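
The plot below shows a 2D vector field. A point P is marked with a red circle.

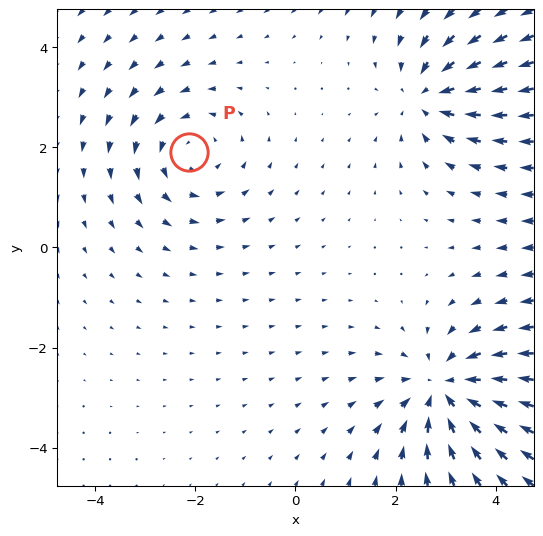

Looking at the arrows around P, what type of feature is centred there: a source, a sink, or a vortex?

At P (-2.1, 1.9) the arrows circulate counterclockwise. Divergence ≈0, curl about +3 — near-zero divergence with nonzero curl is a vortex.

vortex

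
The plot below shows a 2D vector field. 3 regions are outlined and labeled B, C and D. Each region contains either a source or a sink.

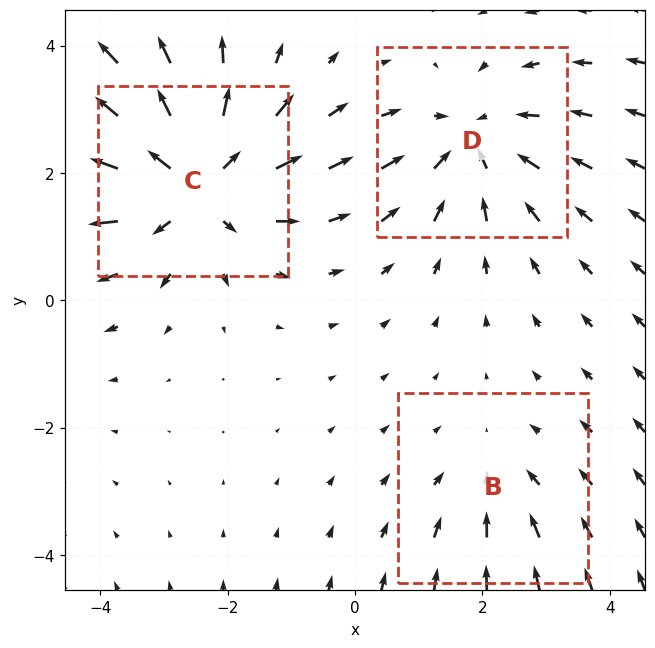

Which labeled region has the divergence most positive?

C

Divergence at each region's feature centre — B: about -2, C: about +4, D: about -3. Region C is most positive.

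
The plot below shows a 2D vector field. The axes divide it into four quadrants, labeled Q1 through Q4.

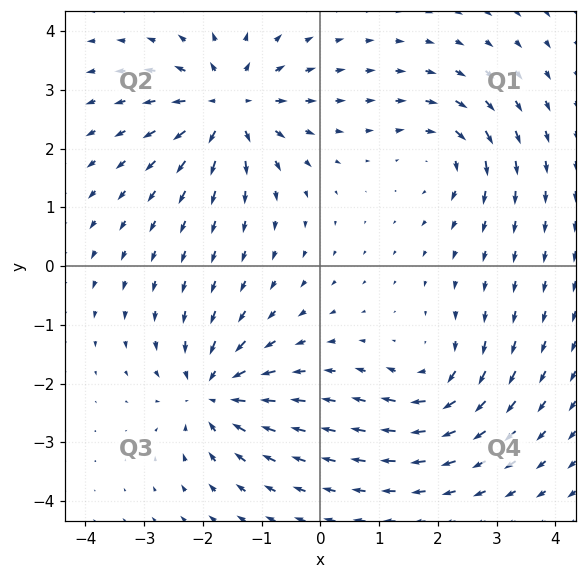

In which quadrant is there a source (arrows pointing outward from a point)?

Q2

The source sits at approximately (-1.6, 2.7), which lies in quadrant Q2. The divergence there is about +6, positive as expected for a source.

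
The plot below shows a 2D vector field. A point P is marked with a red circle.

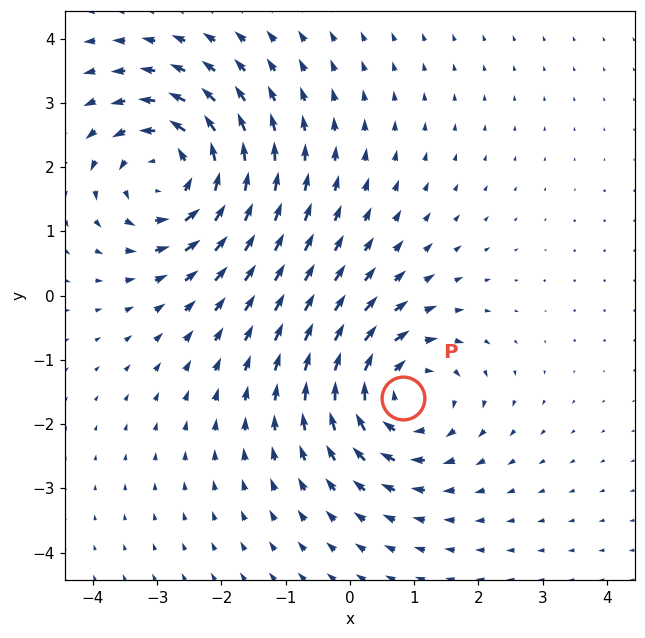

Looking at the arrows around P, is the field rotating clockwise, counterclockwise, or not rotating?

Near P at (0.8, -1.6) the arrows circulate clockwise. The curl (z-component) there is about -4; negative curl means clockwise rotation.

clockwise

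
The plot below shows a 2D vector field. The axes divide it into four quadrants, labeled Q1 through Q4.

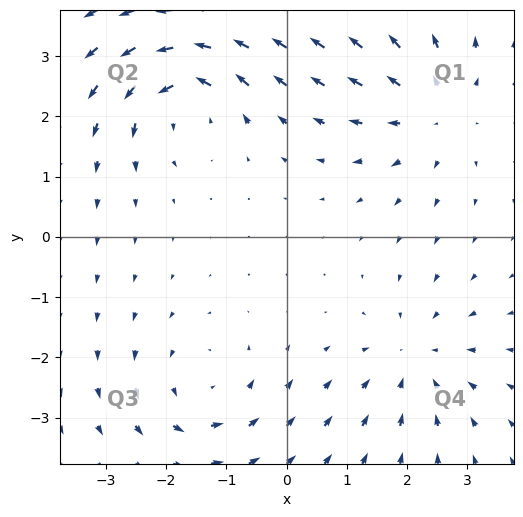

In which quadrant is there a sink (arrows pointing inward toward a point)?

The sink sits at approximately (2.1, -2.0), which lies in quadrant Q4. The divergence there is about -3, negative as expected for a sink.

Q4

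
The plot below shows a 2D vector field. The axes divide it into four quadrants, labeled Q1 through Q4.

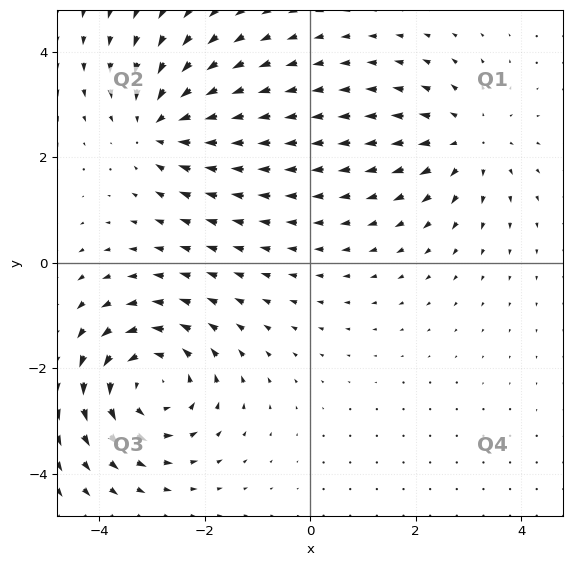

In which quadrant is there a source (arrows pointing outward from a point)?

The source sits at approximately (3.0, 2.3), which lies in quadrant Q1. The divergence there is about +3, positive as expected for a source.

Q1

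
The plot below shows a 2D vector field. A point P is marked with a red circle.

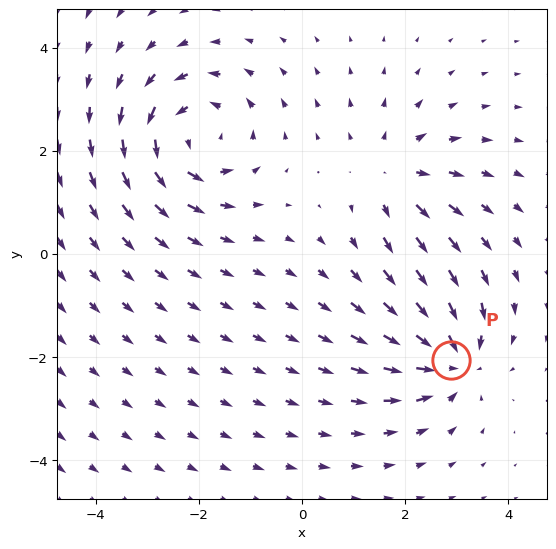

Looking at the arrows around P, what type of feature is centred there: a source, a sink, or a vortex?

sink

At P (2.9, -2.1) the arrows converge inward. Divergence about -5, curl ≈0 — negative divergence with near-zero curl is a sink.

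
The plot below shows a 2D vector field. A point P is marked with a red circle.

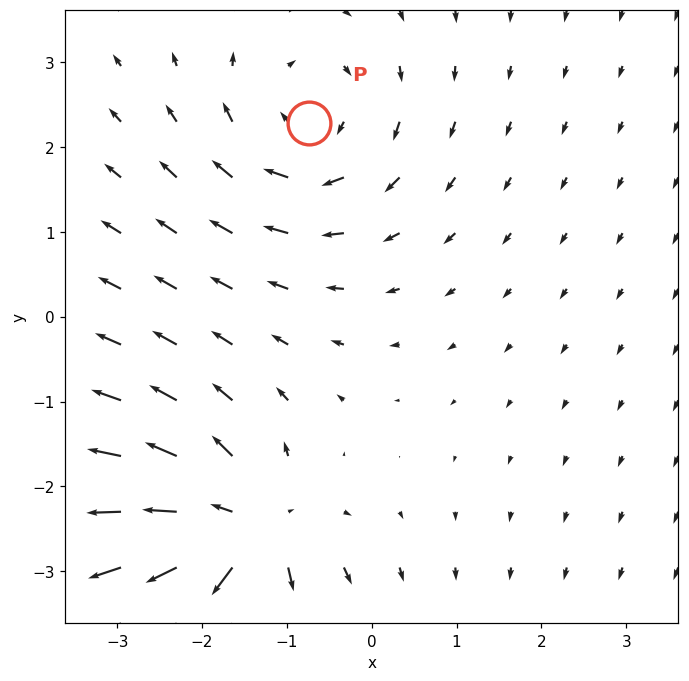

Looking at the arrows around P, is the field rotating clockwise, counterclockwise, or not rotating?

Near P at (-0.7, 2.3) the arrows circulate clockwise. The curl (z-component) there is about -4; negative curl means clockwise rotation.

clockwise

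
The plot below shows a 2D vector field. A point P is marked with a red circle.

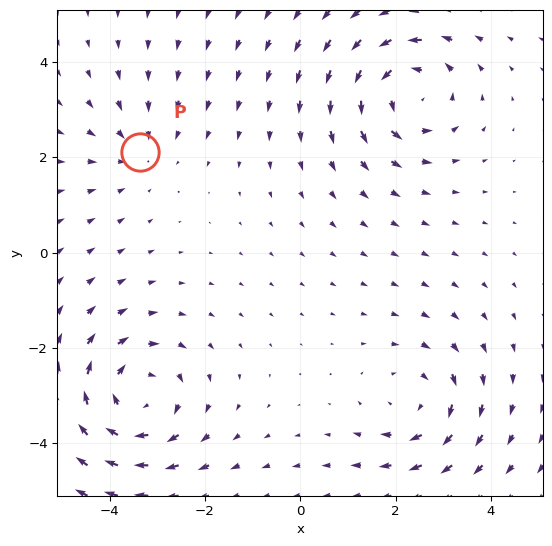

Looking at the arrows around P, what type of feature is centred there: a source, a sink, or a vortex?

At P (-3.4, 2.1) the arrows converge inward. Divergence about -2, curl ≈0 — negative divergence with near-zero curl is a sink.

sink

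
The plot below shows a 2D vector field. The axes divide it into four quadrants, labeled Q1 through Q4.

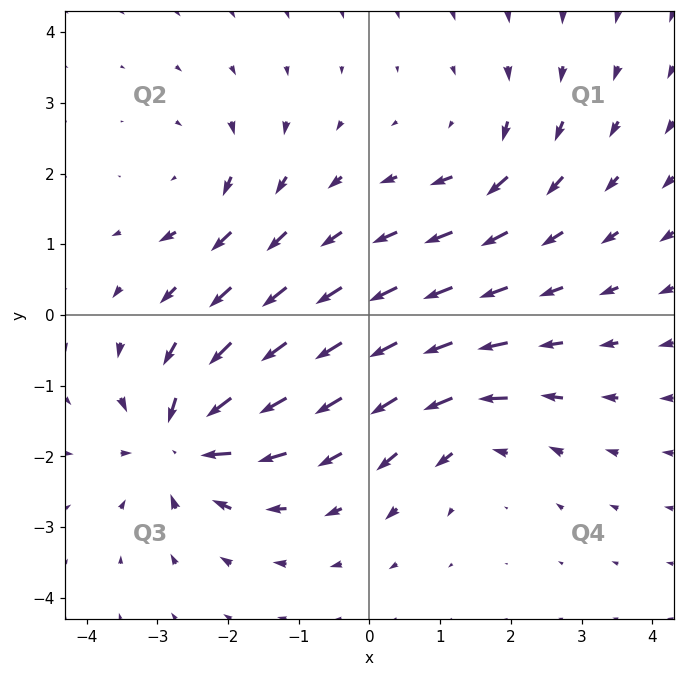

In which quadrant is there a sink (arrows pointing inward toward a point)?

Q3

The sink sits at approximately (-2.6, -1.8), which lies in quadrant Q3. The divergence there is about -6, negative as expected for a sink.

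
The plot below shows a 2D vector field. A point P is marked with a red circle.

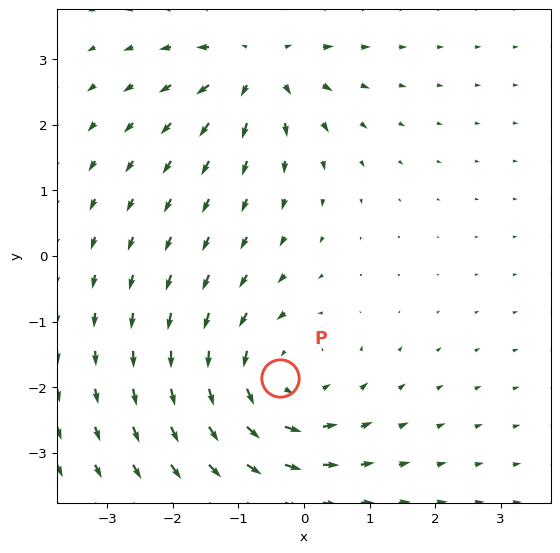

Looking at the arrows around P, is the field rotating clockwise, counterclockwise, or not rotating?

counterclockwise

Near P at (-0.4, -1.9) the arrows circulate counterclockwise. The curl (z-component) there is about +4; positive curl means counterclockwise rotation.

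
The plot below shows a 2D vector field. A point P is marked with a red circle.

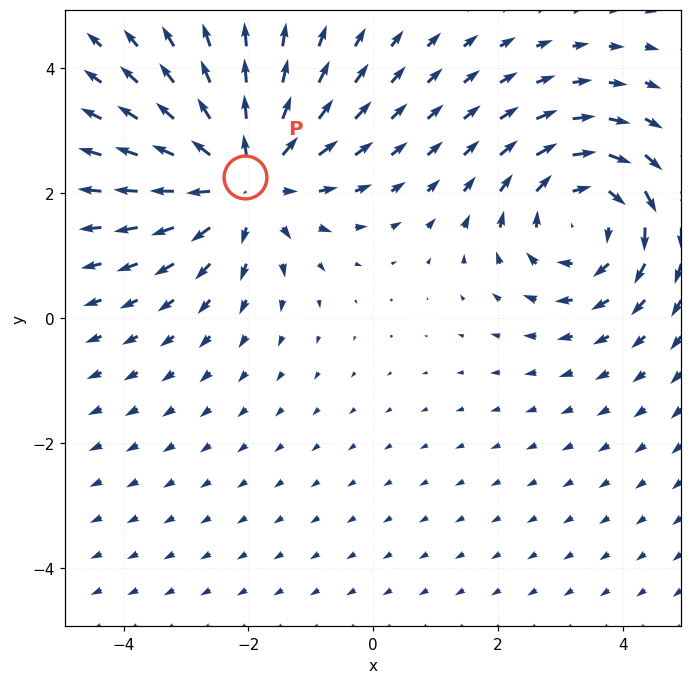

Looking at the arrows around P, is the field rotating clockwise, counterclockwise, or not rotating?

not rotating

Near P at (-2.1, 2.3) the arrows show no circulation. The curl there is ≈0.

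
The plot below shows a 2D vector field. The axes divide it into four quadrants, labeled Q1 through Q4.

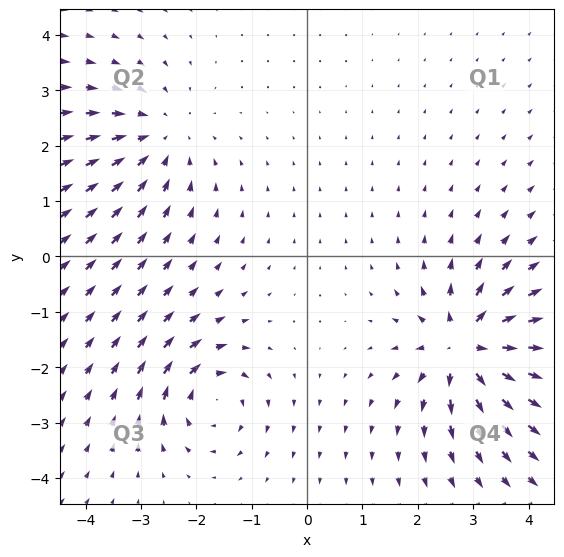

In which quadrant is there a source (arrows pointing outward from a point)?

The source sits at approximately (2.9, -1.6), which lies in quadrant Q4. The divergence there is about +7, positive as expected for a source.

Q4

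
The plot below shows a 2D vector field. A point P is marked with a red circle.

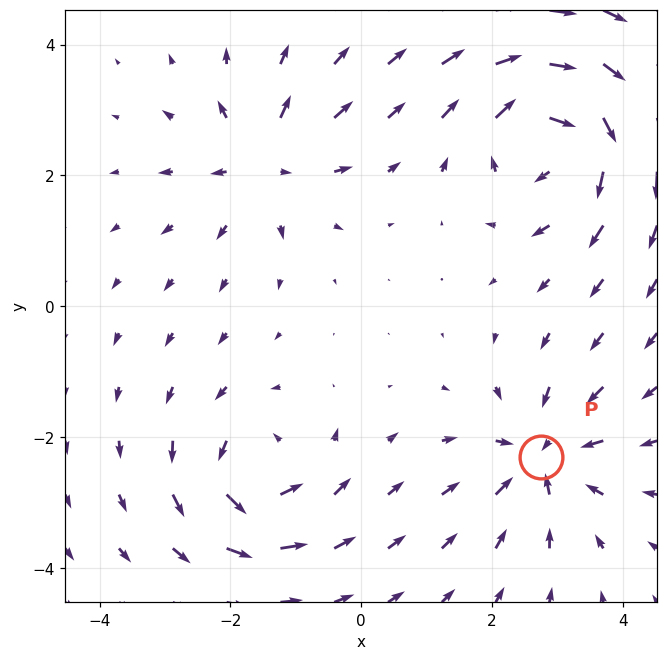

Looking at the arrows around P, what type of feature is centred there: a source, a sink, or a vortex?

At P (2.8, -2.3) the arrows converge inward. Divergence about -5, curl ≈0 — negative divergence with near-zero curl is a sink.

sink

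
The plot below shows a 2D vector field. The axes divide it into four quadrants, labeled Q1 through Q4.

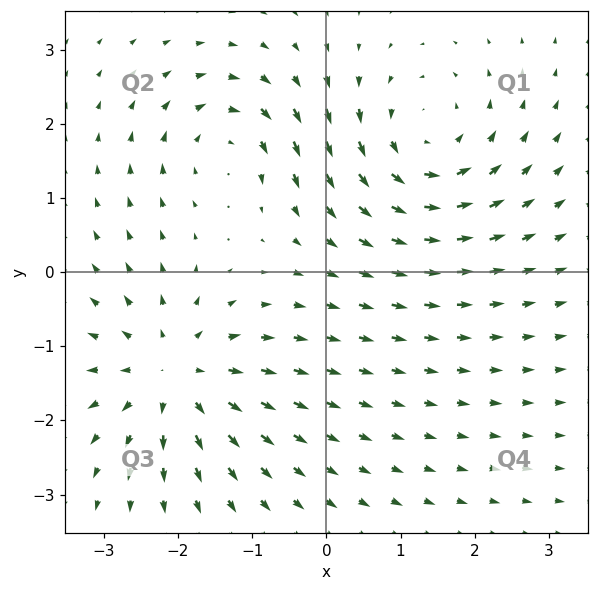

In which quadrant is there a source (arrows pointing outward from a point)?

The source sits at approximately (-2.1, -1.4), which lies in quadrant Q3. The divergence there is about +5, positive as expected for a source.

Q3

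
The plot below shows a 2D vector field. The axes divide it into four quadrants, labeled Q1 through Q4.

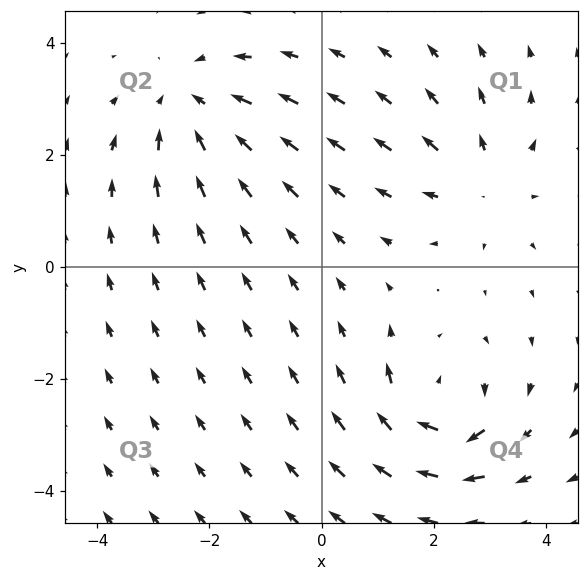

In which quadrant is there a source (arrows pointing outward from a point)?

Q1

The source sits at approximately (2.9, 1.5), which lies in quadrant Q1. The divergence there is about +3, positive as expected for a source.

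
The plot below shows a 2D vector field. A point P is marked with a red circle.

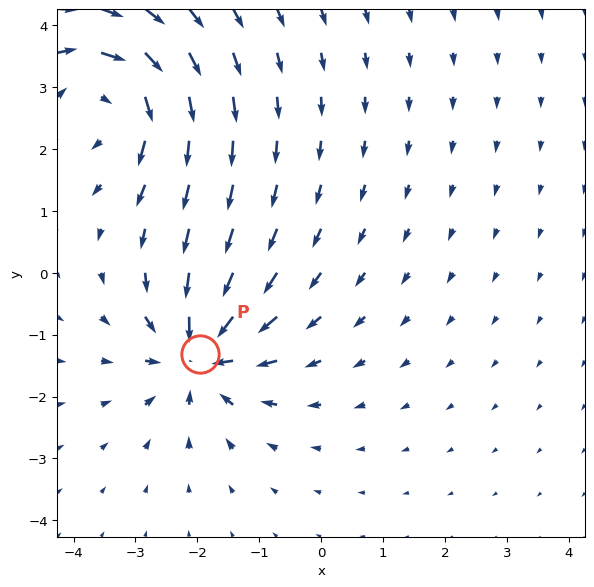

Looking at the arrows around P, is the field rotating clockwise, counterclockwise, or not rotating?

not rotating

Near P at (-2.0, -1.3) the arrows show no circulation. The curl there is ≈0.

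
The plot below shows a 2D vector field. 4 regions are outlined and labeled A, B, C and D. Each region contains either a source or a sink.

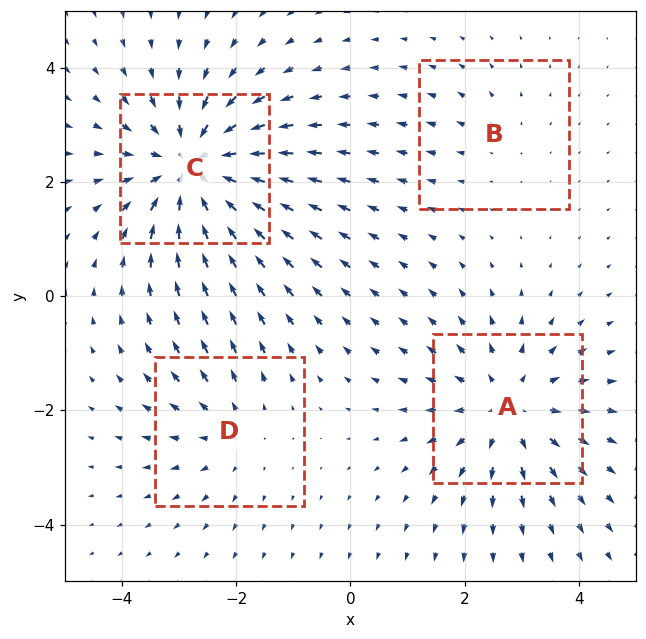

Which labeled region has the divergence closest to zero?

Divergence at each region's feature centre — A: about +5, B: about +2, C: about -6, D: about +3. Region B is closest to zero.

B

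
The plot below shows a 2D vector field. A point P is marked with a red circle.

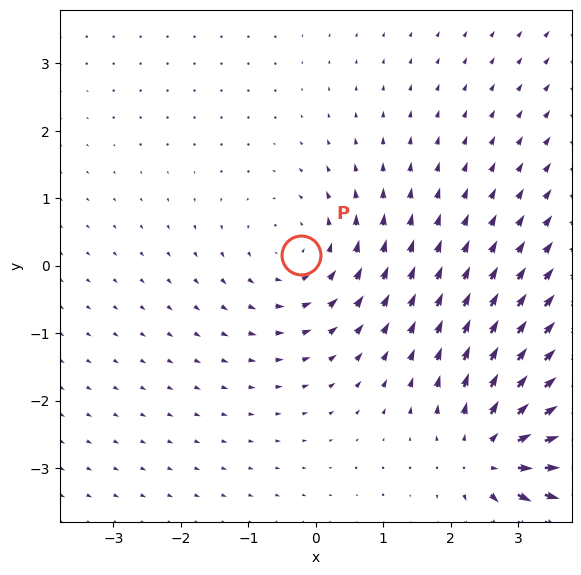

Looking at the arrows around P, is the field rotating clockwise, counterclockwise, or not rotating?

counterclockwise

Near P at (-0.2, 0.2) the arrows circulate counterclockwise. The curl (z-component) there is about +3; positive curl means counterclockwise rotation.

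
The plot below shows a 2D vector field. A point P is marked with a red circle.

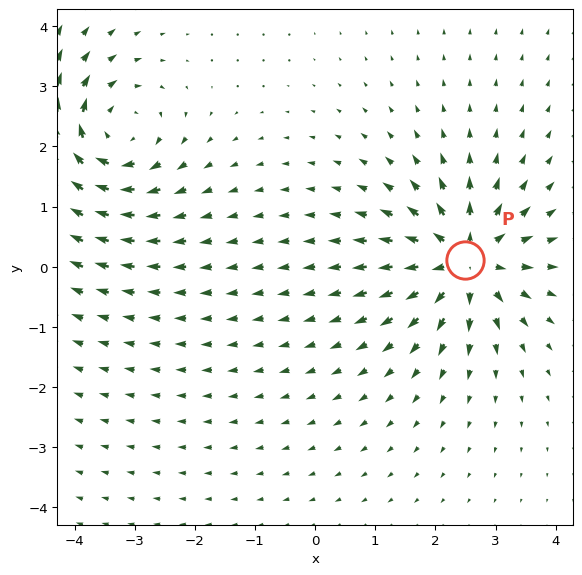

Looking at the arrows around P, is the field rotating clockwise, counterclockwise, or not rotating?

Near P at (2.5, 0.1) the arrows show no circulation. The curl there is ≈0.

not rotating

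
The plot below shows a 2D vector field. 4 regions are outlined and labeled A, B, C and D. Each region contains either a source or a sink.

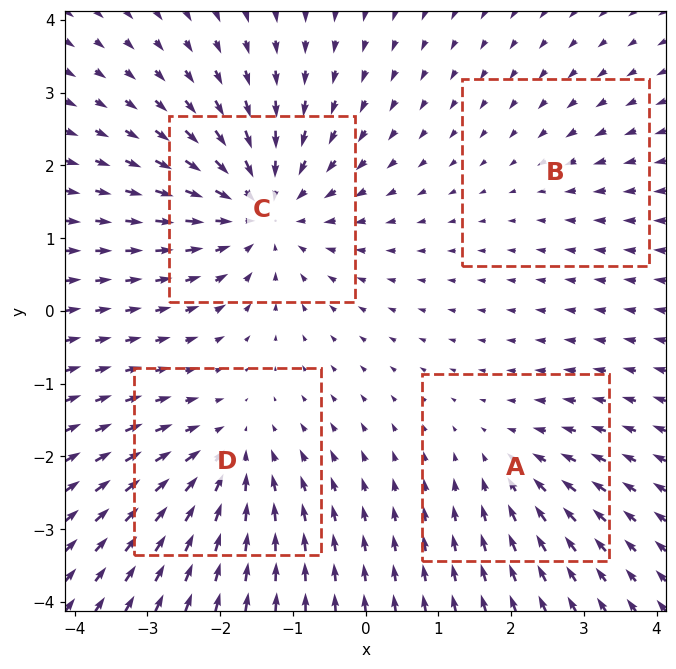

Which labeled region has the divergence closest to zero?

B

Divergence at each region's feature centre — A: about -3, B: about -2, C: about -6, D: about -4. Region B is closest to zero.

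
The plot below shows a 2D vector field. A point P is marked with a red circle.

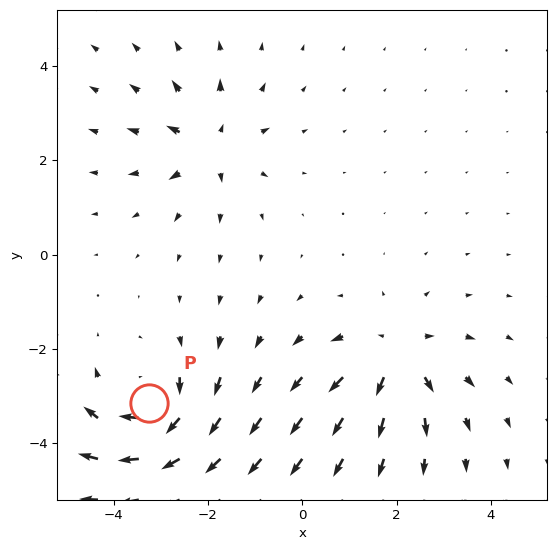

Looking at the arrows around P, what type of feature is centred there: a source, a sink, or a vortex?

vortex

At P (-3.3, -3.1) the arrows circulate clockwise. Divergence ≈0, curl about -5 — near-zero divergence with nonzero curl is a vortex.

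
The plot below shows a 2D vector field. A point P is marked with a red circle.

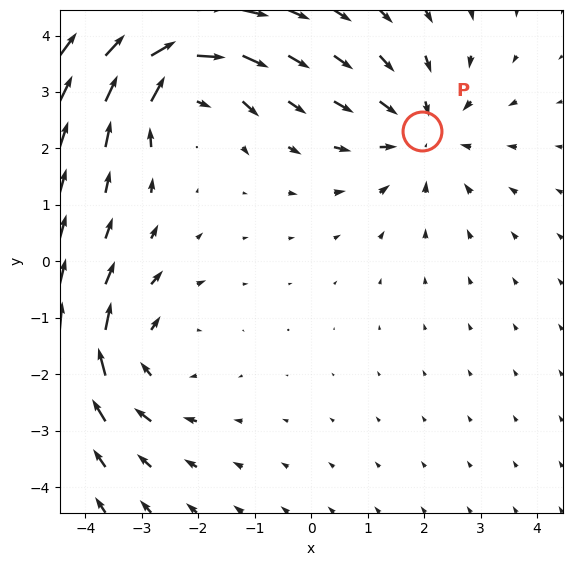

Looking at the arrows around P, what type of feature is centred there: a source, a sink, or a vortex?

At P (2.0, 2.3) the arrows converge inward. Divergence about -3, curl ≈0 — negative divergence with near-zero curl is a sink.

sink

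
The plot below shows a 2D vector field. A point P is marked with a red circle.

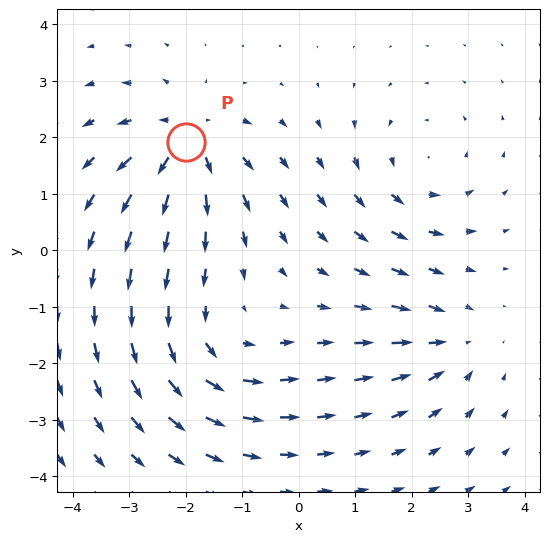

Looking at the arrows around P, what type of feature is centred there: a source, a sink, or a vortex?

source

At P (-2.0, 1.9) the arrows spread outward. Divergence about +5, curl ≈0 — positive divergence with near-zero curl is a source.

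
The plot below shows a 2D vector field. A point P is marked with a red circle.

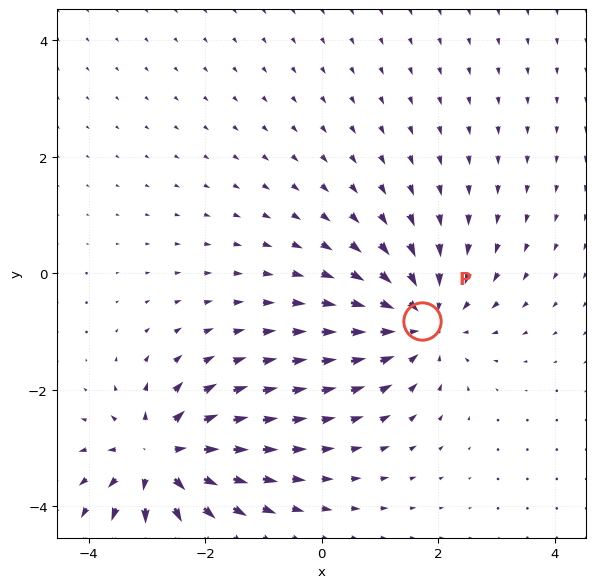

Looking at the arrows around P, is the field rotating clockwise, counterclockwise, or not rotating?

not rotating

Near P at (1.7, -0.8) the arrows show no circulation. The curl there is ≈0.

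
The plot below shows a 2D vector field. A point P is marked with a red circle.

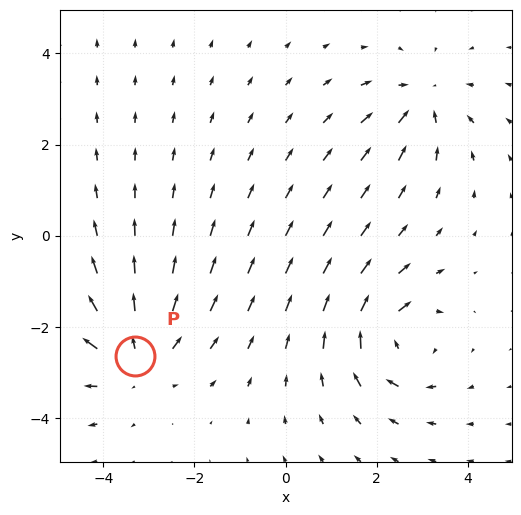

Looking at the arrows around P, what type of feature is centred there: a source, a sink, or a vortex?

At P (-3.3, -2.6) the arrows spread outward. Divergence about +4, curl ≈0 — positive divergence with near-zero curl is a source.

source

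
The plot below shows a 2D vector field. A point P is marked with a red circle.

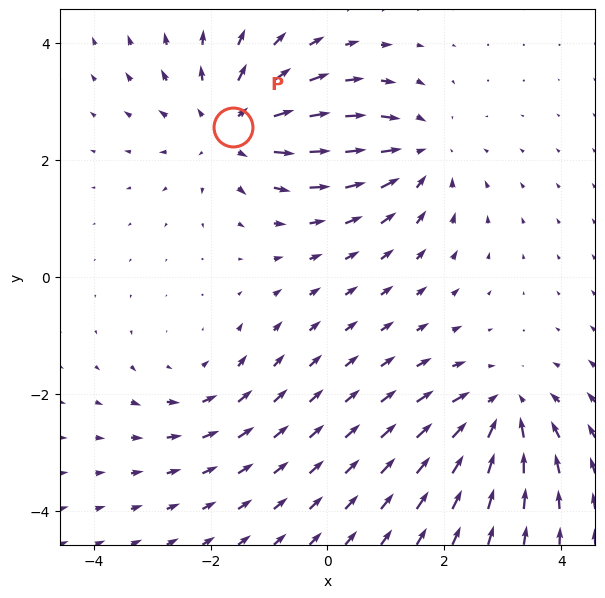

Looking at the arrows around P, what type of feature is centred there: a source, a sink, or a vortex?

At P (-1.6, 2.6) the arrows spread outward. Divergence about +5, curl ≈0 — positive divergence with near-zero curl is a source.

source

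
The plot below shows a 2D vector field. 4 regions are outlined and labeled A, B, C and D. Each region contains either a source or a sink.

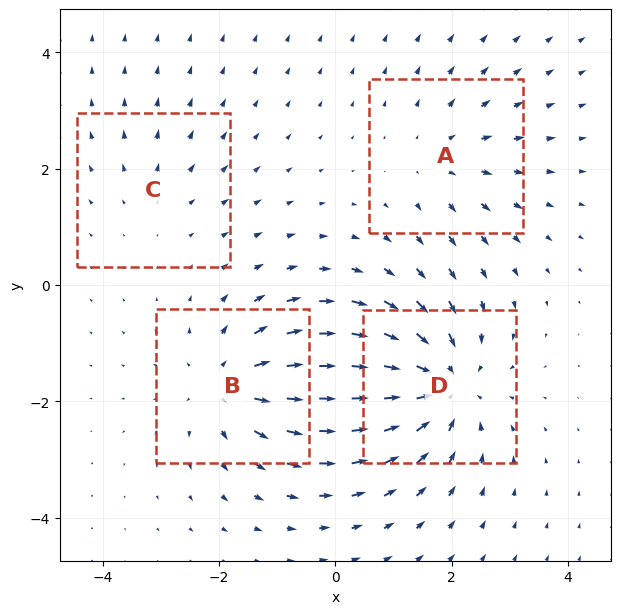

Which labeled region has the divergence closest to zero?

C

Divergence at each region's feature centre — A: about +3, B: about +5, C: about +2, D: about -6. Region C is closest to zero.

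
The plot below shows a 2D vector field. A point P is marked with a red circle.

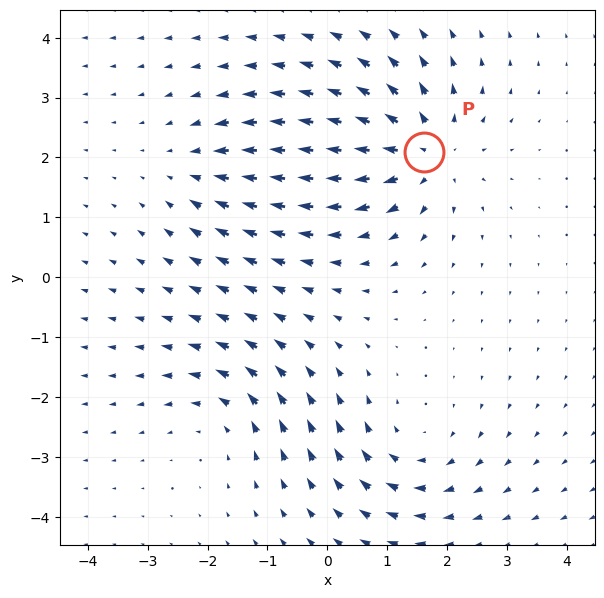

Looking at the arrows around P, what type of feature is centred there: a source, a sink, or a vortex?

source

At P (1.6, 2.1) the arrows spread outward. Divergence about +5, curl ≈0 — positive divergence with near-zero curl is a source.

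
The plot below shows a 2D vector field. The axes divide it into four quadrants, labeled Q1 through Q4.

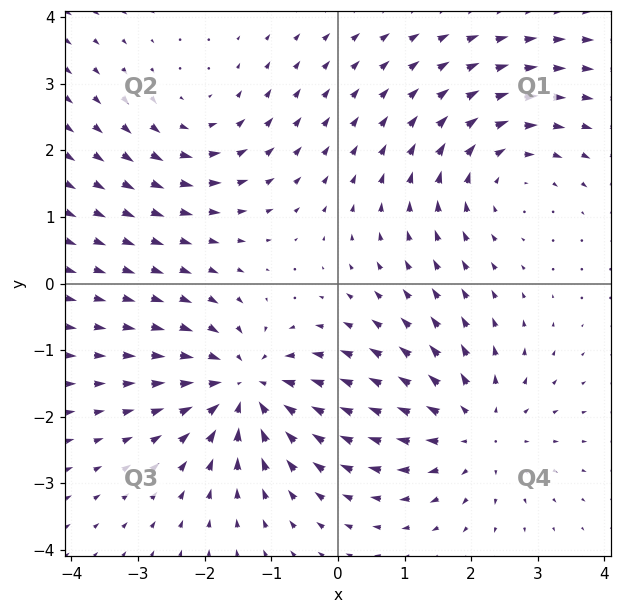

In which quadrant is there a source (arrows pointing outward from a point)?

Q4

The source sits at approximately (2.0, -2.2), which lies in quadrant Q4. The divergence there is about +3, positive as expected for a source.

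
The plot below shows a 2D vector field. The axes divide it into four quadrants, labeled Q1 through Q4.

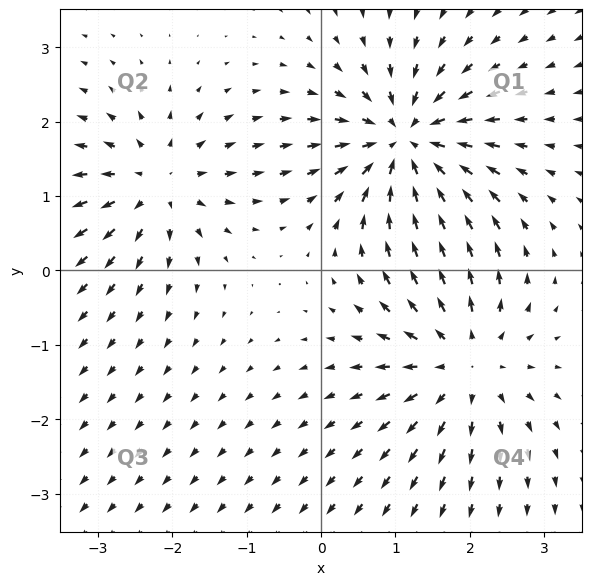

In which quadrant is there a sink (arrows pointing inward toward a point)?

The sink sits at approximately (1.1, 1.7), which lies in quadrant Q1. The divergence there is about -7, negative as expected for a sink.

Q1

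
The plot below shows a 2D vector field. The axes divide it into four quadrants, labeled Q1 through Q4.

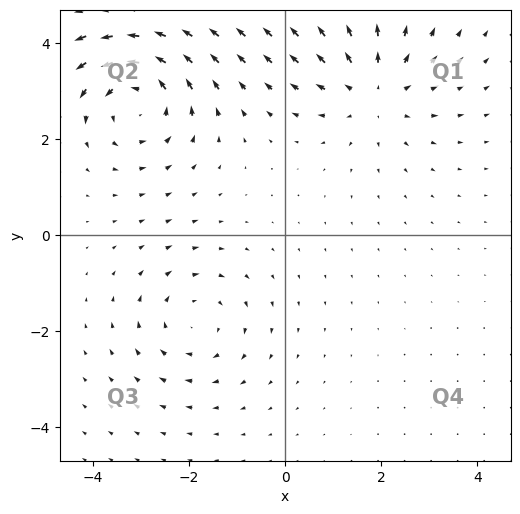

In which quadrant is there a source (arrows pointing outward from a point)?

The source sits at approximately (1.8, 3.0), which lies in quadrant Q1. The divergence there is about +2, positive as expected for a source.

Q1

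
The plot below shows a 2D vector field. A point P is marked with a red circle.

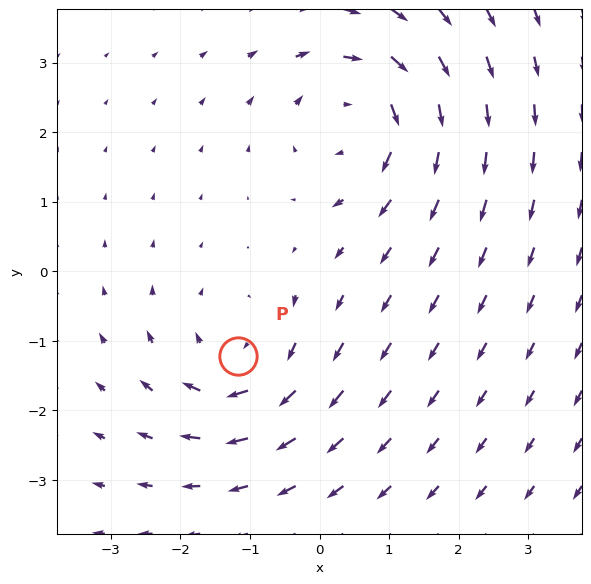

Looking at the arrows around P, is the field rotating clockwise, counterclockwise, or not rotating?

clockwise

Near P at (-1.2, -1.2) the arrows circulate clockwise. The curl (z-component) there is about -4; negative curl means clockwise rotation.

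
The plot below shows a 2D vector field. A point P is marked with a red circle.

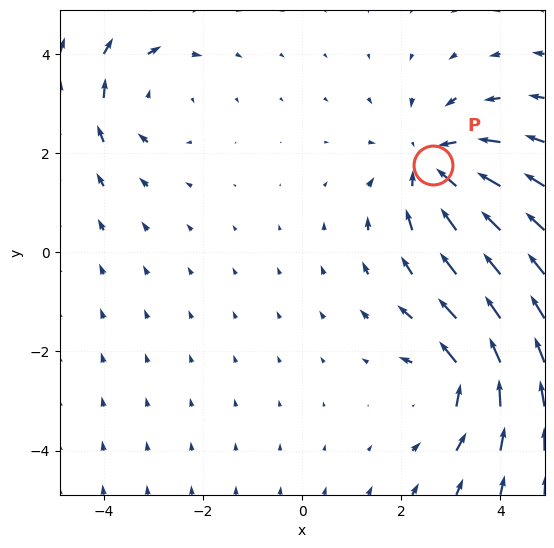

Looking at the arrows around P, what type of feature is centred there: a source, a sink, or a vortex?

At P (2.7, 1.8) the arrows converge inward. Divergence about -3, curl ≈0 — negative divergence with near-zero curl is a sink.

sink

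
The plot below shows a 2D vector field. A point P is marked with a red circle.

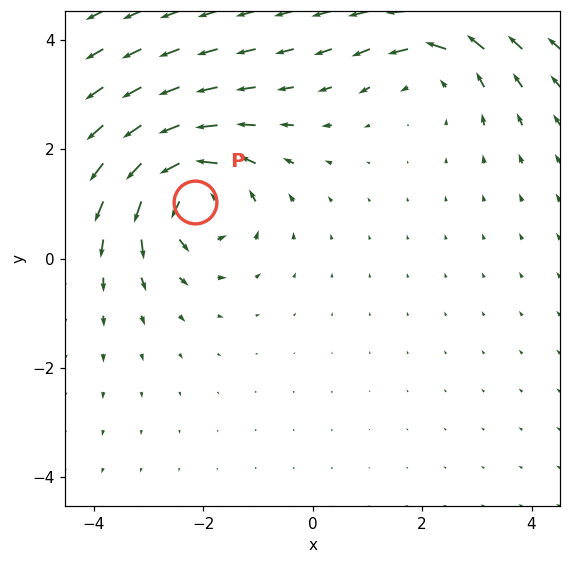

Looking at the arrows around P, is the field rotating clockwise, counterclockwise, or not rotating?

Near P at (-2.1, 1.0) the arrows circulate counterclockwise. The curl (z-component) there is about +6; positive curl means counterclockwise rotation.

counterclockwise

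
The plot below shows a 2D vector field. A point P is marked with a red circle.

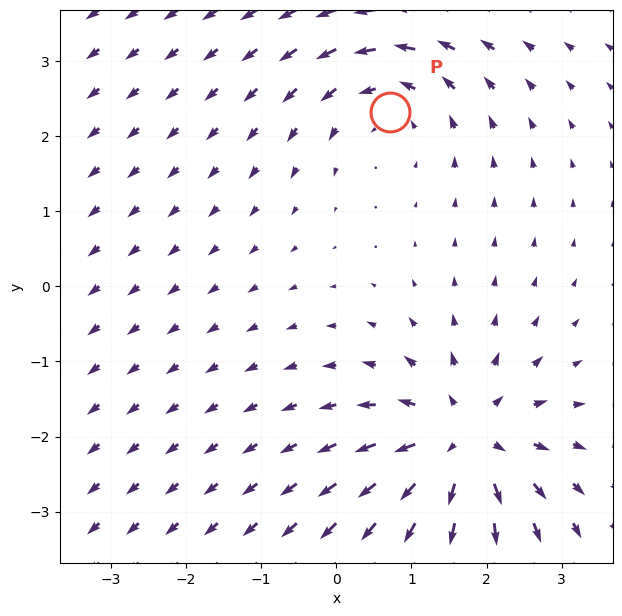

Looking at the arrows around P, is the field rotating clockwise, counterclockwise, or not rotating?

counterclockwise

Near P at (0.7, 2.3) the arrows circulate counterclockwise. The curl (z-component) there is about +3; positive curl means counterclockwise rotation.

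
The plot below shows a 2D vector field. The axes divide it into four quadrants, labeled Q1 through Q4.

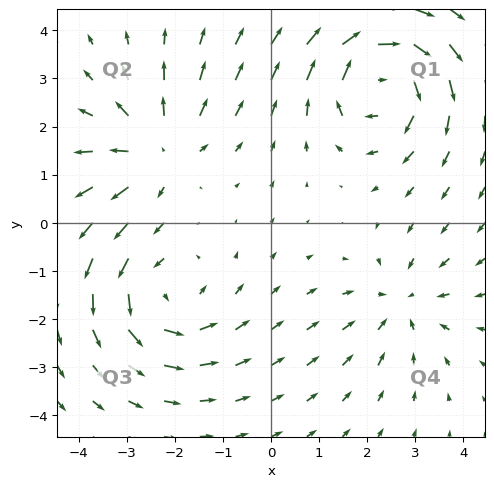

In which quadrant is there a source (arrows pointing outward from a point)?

Q2

The source sits at approximately (-2.4, 1.5), which lies in quadrant Q2. The divergence there is about +3, positive as expected for a source.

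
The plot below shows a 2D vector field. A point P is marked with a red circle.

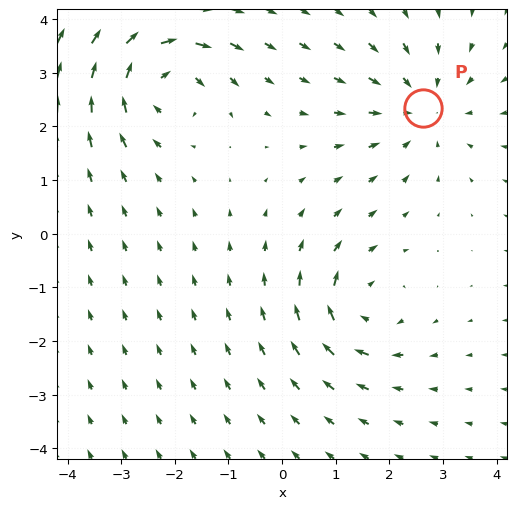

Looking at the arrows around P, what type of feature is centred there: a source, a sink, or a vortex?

At P (2.6, 2.3) the arrows converge inward. Divergence about -3, curl ≈0 — negative divergence with near-zero curl is a sink.

sink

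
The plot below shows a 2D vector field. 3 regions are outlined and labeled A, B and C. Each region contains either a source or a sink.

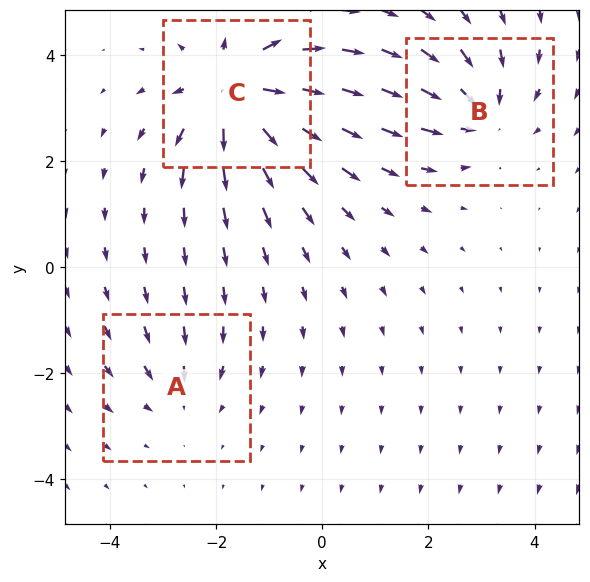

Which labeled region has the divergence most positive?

Divergence at each region's feature centre — A: about -2, B: about -3, C: about +5. Region C is most positive.

C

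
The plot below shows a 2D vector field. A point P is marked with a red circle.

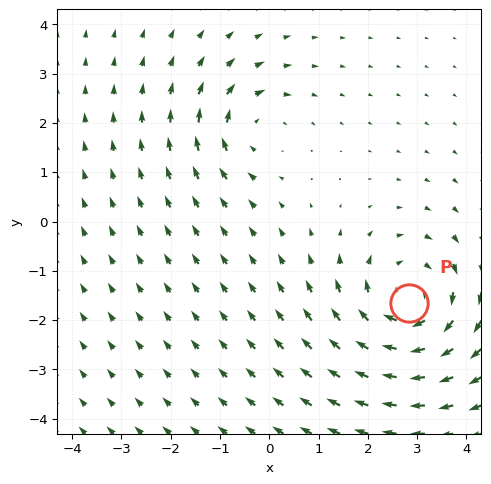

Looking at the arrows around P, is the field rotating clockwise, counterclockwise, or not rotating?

Near P at (2.8, -1.6) the arrows circulate clockwise. The curl (z-component) there is about -4; negative curl means clockwise rotation.

clockwise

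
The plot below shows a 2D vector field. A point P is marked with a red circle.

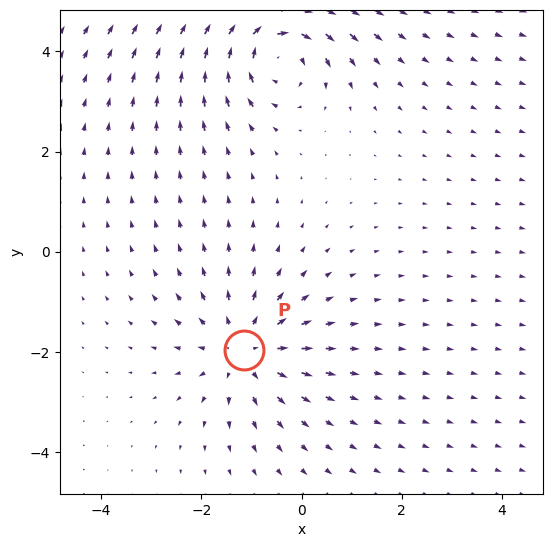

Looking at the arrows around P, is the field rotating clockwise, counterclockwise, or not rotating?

Near P at (-1.2, -2.0) the arrows show no circulation. The curl there is ≈0.

not rotating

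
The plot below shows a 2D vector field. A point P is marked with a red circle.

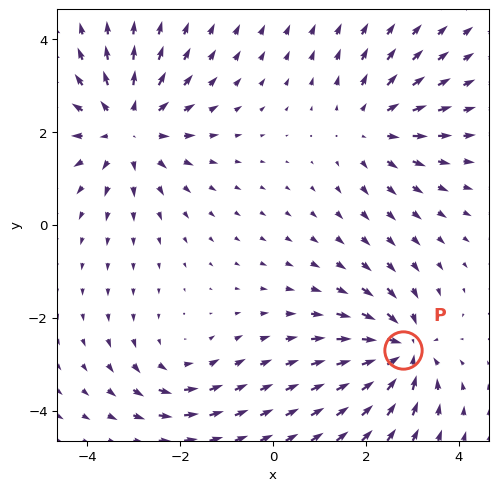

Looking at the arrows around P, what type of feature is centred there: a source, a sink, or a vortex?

At P (2.8, -2.7) the arrows converge inward. Divergence about -6, curl ≈0 — negative divergence with near-zero curl is a sink.

sink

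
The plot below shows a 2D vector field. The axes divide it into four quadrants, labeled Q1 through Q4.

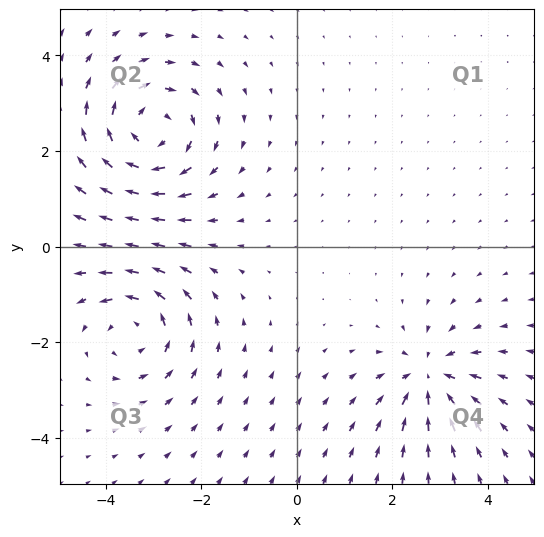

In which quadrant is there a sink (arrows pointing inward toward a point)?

The sink sits at approximately (2.8, -2.7), which lies in quadrant Q4. The divergence there is about -4, negative as expected for a sink.

Q4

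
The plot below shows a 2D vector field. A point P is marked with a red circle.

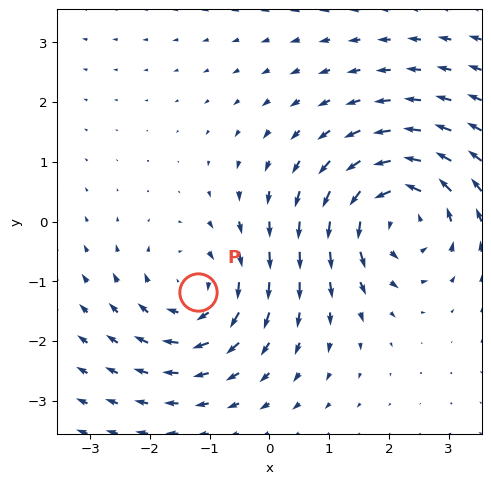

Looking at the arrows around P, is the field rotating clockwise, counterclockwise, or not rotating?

Near P at (-1.2, -1.2) the arrows circulate clockwise. The curl (z-component) there is about -4; negative curl means clockwise rotation.

clockwise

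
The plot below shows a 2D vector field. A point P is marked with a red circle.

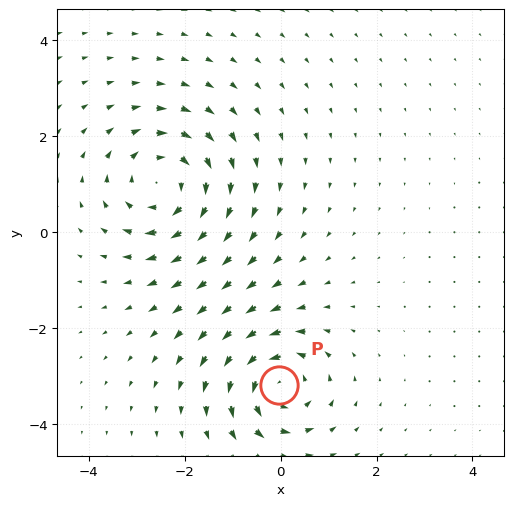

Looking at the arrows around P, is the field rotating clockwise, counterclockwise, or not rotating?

counterclockwise

Near P at (-0.0, -3.2) the arrows circulate counterclockwise. The curl (z-component) there is about +5; positive curl means counterclockwise rotation.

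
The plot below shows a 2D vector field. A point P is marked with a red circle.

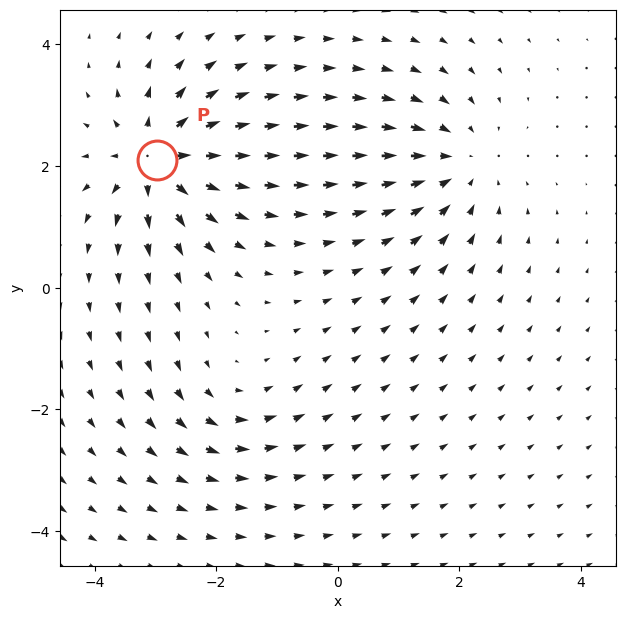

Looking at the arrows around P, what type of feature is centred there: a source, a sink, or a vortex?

source

At P (-3.0, 2.1) the arrows spread outward. Divergence about +7, curl ≈0 — positive divergence with near-zero curl is a source.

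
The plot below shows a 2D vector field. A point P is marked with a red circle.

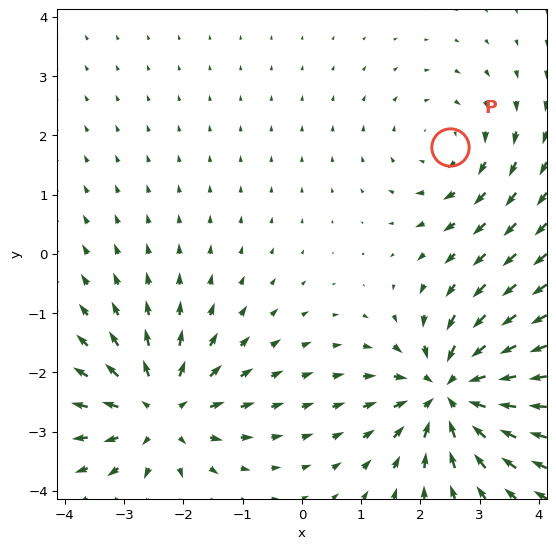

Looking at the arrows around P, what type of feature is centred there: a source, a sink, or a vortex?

At P (2.5, 1.8) the arrows circulate clockwise. Divergence ≈0, curl about -3 — near-zero divergence with nonzero curl is a vortex.

vortex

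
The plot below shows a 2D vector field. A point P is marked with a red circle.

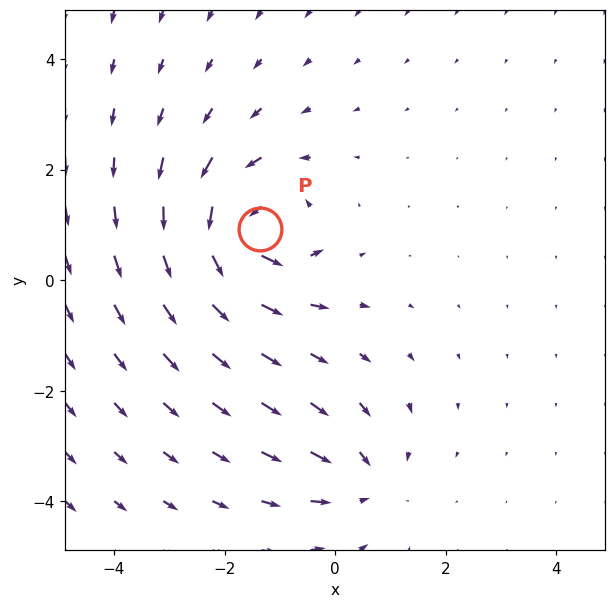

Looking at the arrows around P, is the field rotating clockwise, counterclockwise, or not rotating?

counterclockwise

Near P at (-1.4, 0.9) the arrows circulate counterclockwise. The curl (z-component) there is about +5; positive curl means counterclockwise rotation.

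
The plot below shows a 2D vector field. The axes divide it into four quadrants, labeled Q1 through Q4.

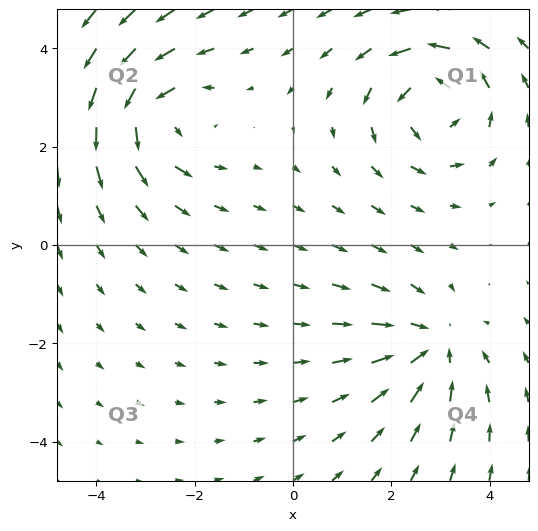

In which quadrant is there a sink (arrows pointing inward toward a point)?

The sink sits at approximately (2.8, -2.0), which lies in quadrant Q4. The divergence there is about -4, negative as expected for a sink.

Q4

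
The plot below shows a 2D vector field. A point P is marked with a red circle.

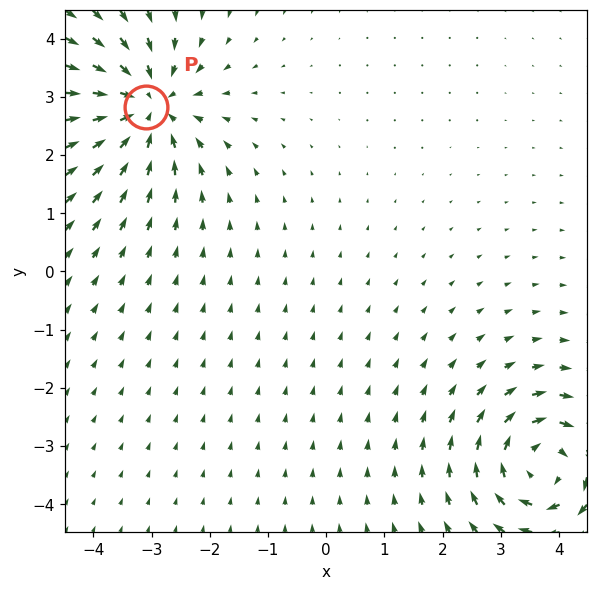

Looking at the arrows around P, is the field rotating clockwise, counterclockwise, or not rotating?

not rotating

Near P at (-3.1, 2.8) the arrows show no circulation. The curl there is ≈0.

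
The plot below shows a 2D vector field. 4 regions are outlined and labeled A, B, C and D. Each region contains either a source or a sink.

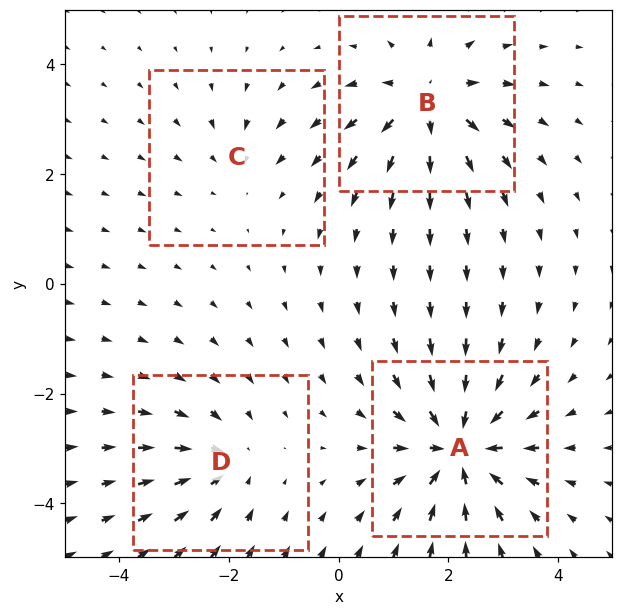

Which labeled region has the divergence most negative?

Divergence at each region's feature centre — A: about -7, B: about +6, C: about -2, D: about -4. Region A is most negative.

A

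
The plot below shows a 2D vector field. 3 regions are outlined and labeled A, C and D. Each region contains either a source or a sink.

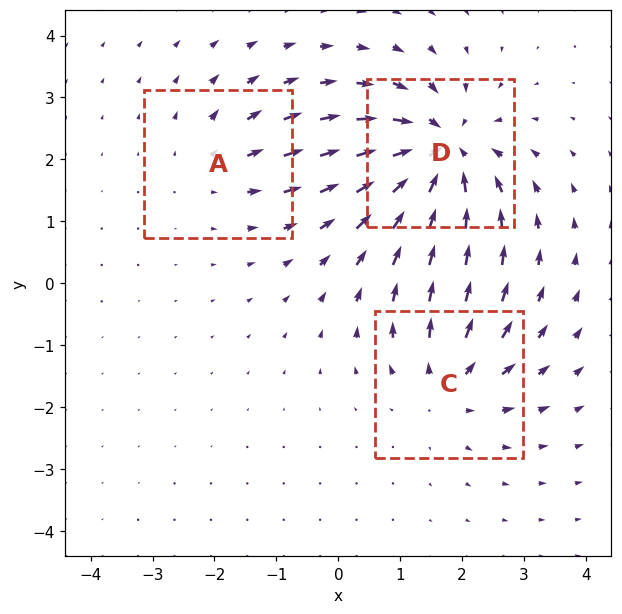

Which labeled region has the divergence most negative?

D

Divergence at each region's feature centre — A: about +2, C: about +3, D: about -5. Region D is most negative.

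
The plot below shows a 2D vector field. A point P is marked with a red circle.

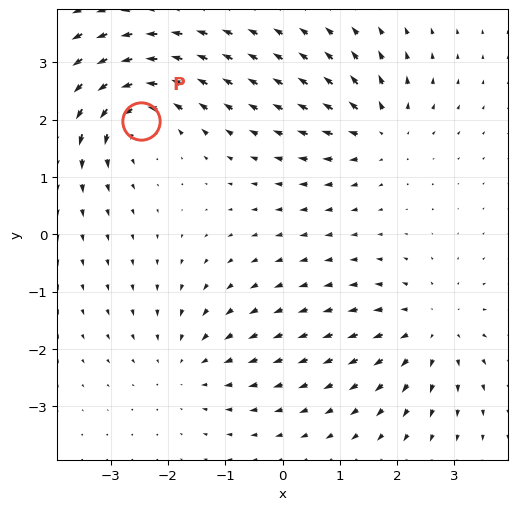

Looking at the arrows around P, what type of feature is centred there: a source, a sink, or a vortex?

vortex

At P (-2.5, 2.0) the arrows circulate counterclockwise. Divergence ≈0, curl about +6 — near-zero divergence with nonzero curl is a vortex.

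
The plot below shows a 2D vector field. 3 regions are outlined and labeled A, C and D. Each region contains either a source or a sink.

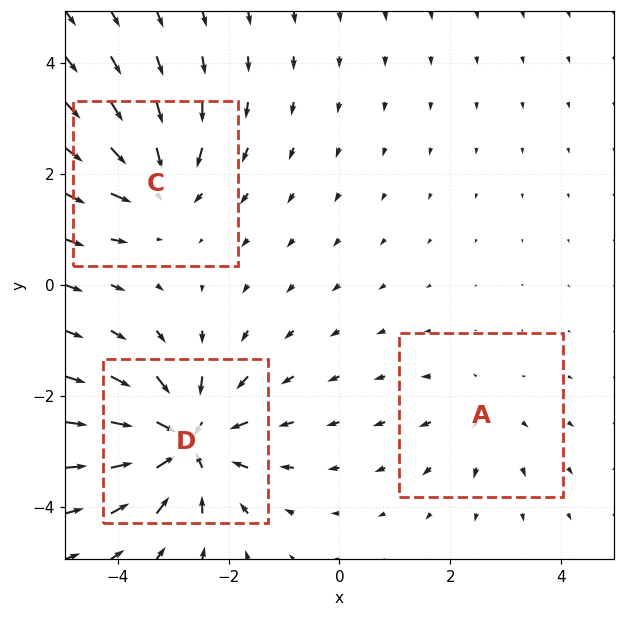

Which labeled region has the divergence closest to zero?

A

Divergence at each region's feature centre — A: about +2, C: about -4, D: about -6. Region A is closest to zero.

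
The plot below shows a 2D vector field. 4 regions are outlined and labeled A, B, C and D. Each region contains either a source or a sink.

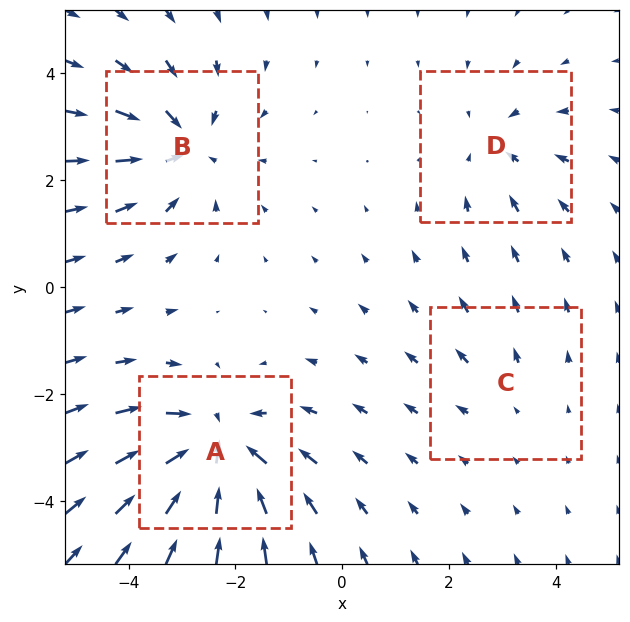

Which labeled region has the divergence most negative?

A

Divergence at each region's feature centre — A: about -7, B: about -5, C: about +2, D: about -3. Region A is most negative.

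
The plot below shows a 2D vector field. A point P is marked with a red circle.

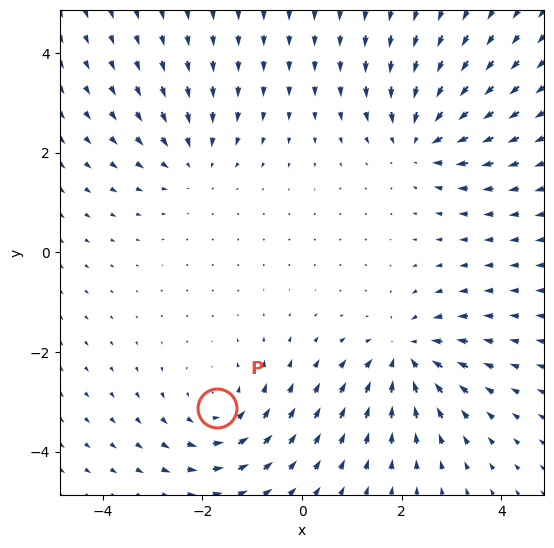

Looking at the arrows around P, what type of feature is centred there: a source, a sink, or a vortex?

vortex

At P (-1.7, -3.1) the arrows circulate counterclockwise. Divergence ≈0, curl about +4 — near-zero divergence with nonzero curl is a vortex.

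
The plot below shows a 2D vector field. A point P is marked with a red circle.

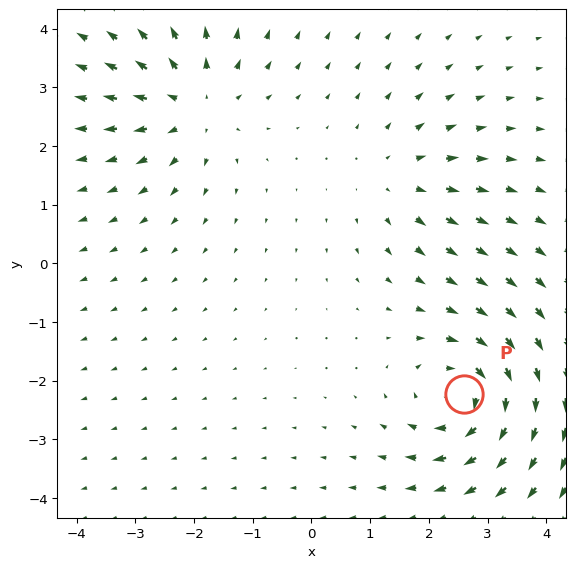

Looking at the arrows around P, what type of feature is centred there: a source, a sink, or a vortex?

At P (2.6, -2.2) the arrows circulate clockwise. Divergence ≈0, curl about -5 — near-zero divergence with nonzero curl is a vortex.

vortex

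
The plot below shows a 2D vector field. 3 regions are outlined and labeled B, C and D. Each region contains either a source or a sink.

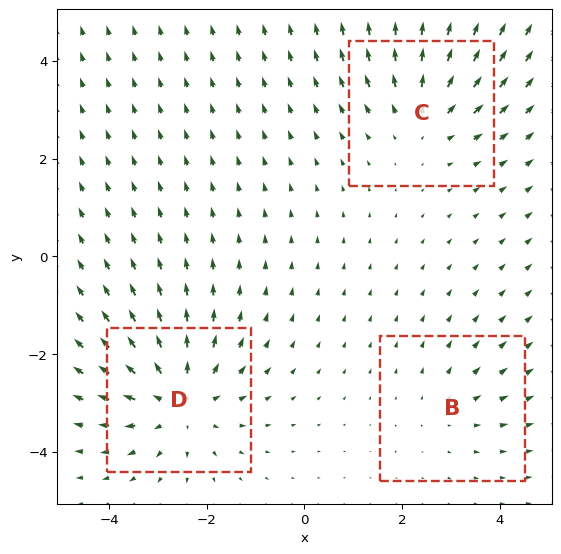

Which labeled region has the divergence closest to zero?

B

Divergence at each region's feature centre — B: about +2, C: about +3, D: about +4. Region B is closest to zero.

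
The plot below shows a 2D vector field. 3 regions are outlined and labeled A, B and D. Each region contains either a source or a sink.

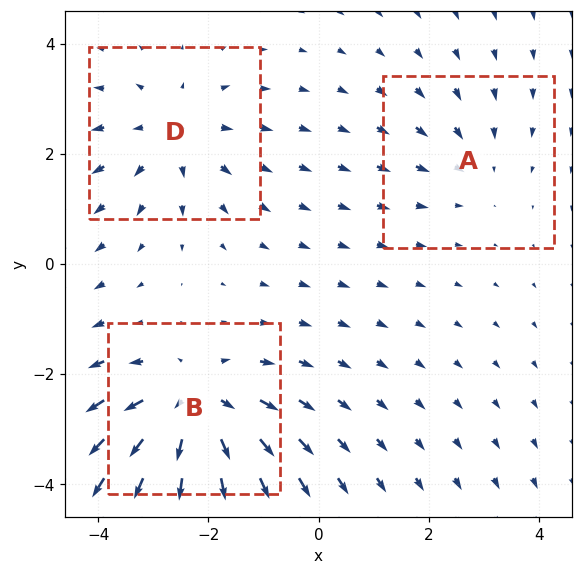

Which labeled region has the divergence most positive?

Divergence at each region's feature centre — A: about -2, B: about +4, D: about +3. Region B is most positive.

B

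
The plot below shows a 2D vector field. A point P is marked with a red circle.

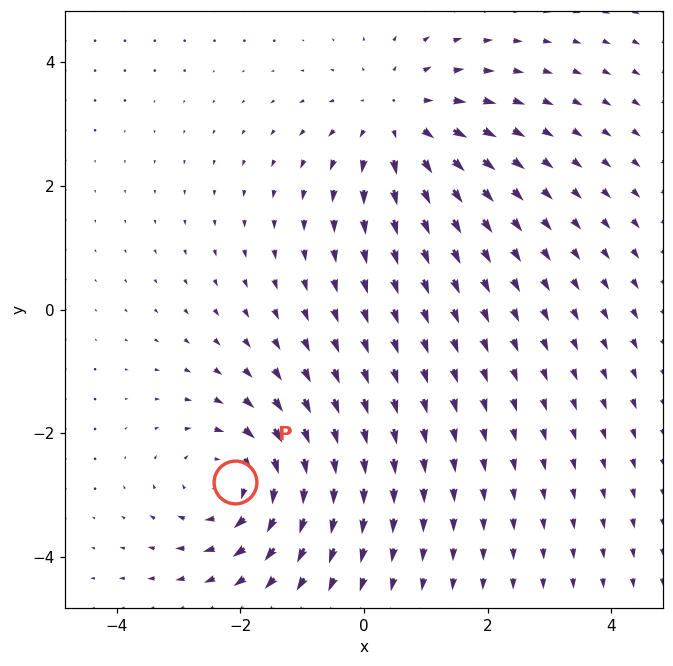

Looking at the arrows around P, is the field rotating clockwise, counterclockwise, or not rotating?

Near P at (-2.1, -2.8) the arrows circulate clockwise. The curl (z-component) there is about -4; negative curl means clockwise rotation.

clockwise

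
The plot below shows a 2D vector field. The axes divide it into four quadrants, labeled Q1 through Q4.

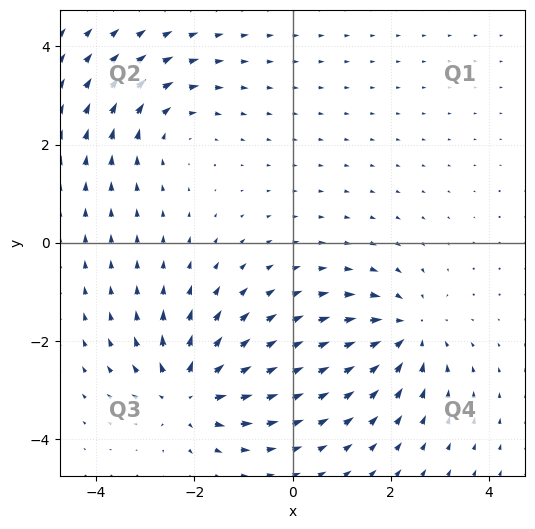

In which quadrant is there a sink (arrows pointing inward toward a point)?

The sink sits at approximately (2.3, -1.8), which lies in quadrant Q4. The divergence there is about -4, negative as expected for a sink.

Q4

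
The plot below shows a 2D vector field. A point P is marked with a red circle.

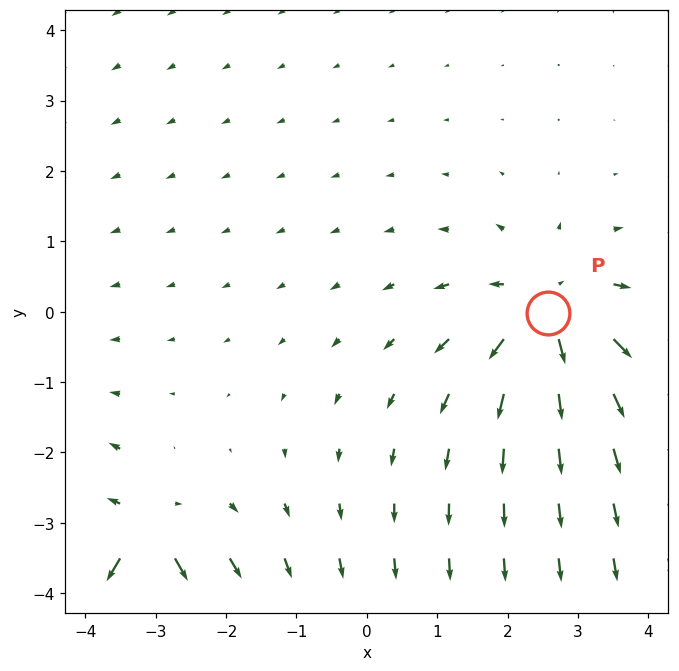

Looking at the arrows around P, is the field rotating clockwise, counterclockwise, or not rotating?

Near P at (2.6, -0.0) the arrows show no circulation. The curl there is ≈0.

not rotating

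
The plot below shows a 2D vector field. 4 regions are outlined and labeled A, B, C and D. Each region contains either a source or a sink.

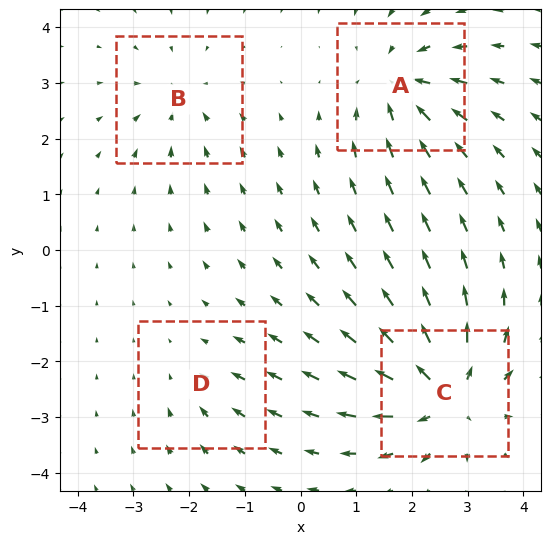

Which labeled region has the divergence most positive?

C

Divergence at each region's feature centre — A: about -5, B: about -3, C: about +7, D: about -2. Region C is most positive.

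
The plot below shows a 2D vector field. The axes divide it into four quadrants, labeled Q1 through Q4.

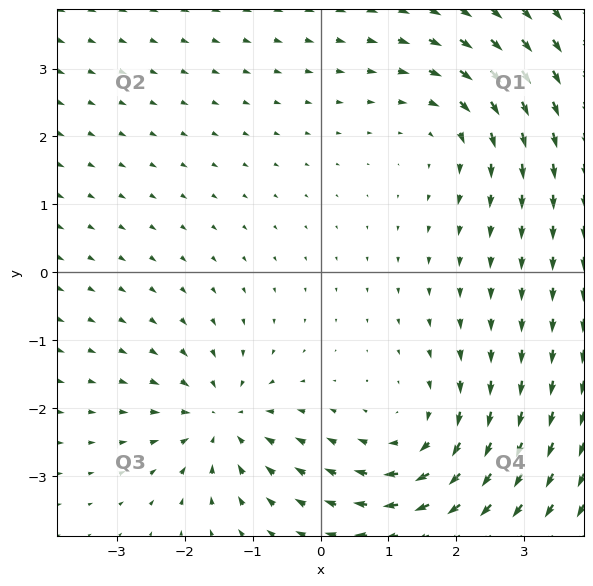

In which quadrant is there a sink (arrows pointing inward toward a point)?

The sink sits at approximately (-1.5, -2.2), which lies in quadrant Q3. The divergence there is about -4, negative as expected for a sink.

Q3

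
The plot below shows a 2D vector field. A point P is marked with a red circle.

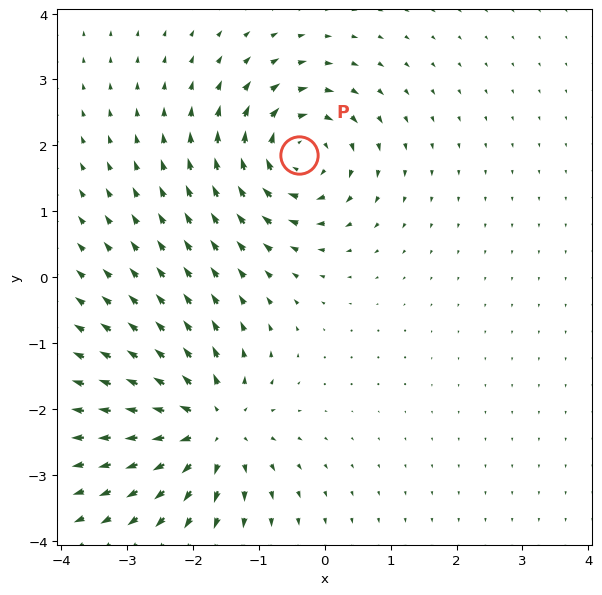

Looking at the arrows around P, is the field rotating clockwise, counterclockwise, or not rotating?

Near P at (-0.4, 1.9) the arrows circulate clockwise. The curl (z-component) there is about -6; negative curl means clockwise rotation.

clockwise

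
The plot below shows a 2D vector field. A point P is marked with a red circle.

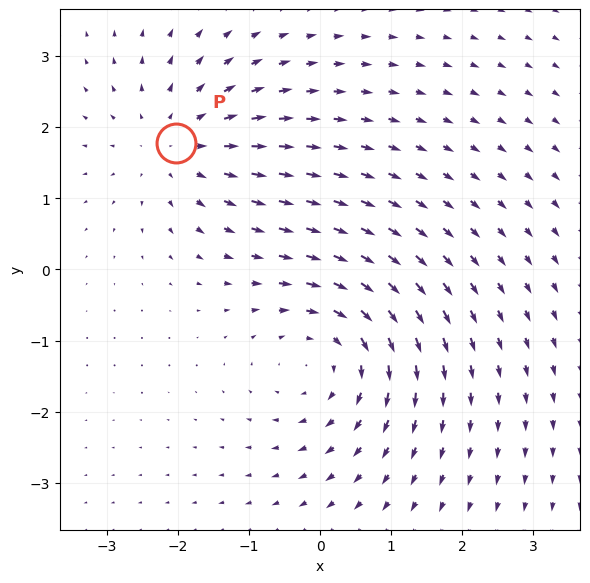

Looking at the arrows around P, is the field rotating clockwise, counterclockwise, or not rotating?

Near P at (-2.0, 1.8) the arrows show no circulation. The curl there is ≈0.

not rotating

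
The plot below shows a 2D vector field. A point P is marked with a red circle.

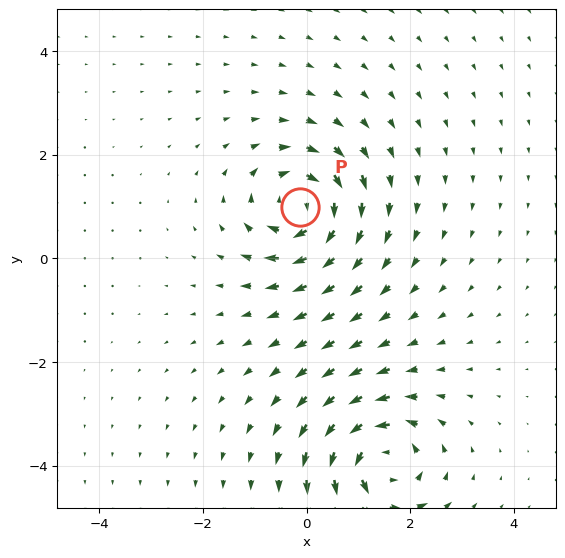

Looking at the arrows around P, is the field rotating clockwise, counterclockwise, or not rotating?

clockwise

Near P at (-0.1, 1.0) the arrows circulate clockwise. The curl (z-component) there is about -7; negative curl means clockwise rotation.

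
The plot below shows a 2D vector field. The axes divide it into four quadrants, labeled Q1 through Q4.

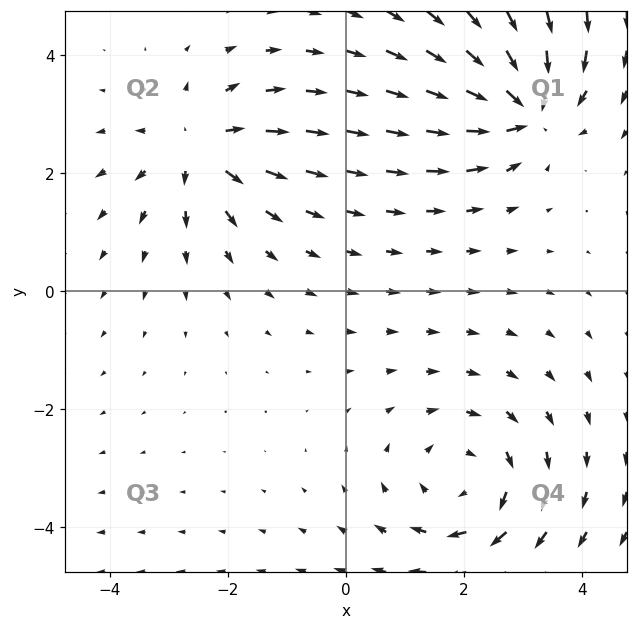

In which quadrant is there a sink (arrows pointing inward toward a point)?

Q1

The sink sits at approximately (3.0, 3.1), which lies in quadrant Q1. The divergence there is about -6, negative as expected for a sink.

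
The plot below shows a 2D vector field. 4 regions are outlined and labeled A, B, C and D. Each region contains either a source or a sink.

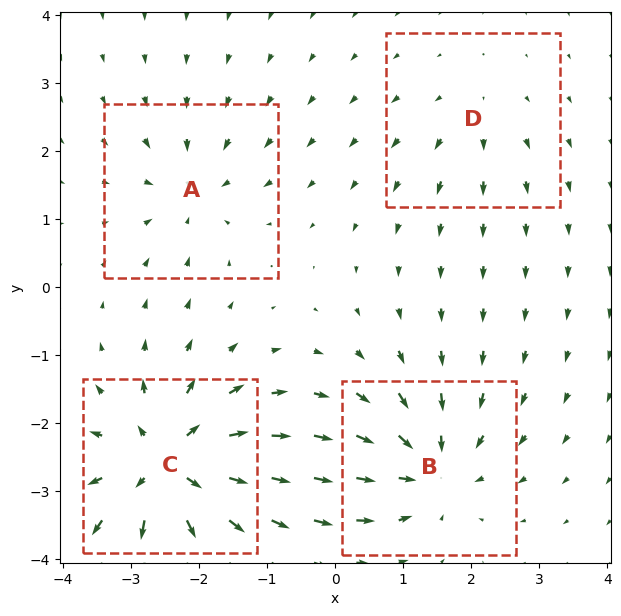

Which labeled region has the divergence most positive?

Divergence at each region's feature centre — A: about -4, B: about -6, C: about +8, D: about +3. Region C is most positive.

C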